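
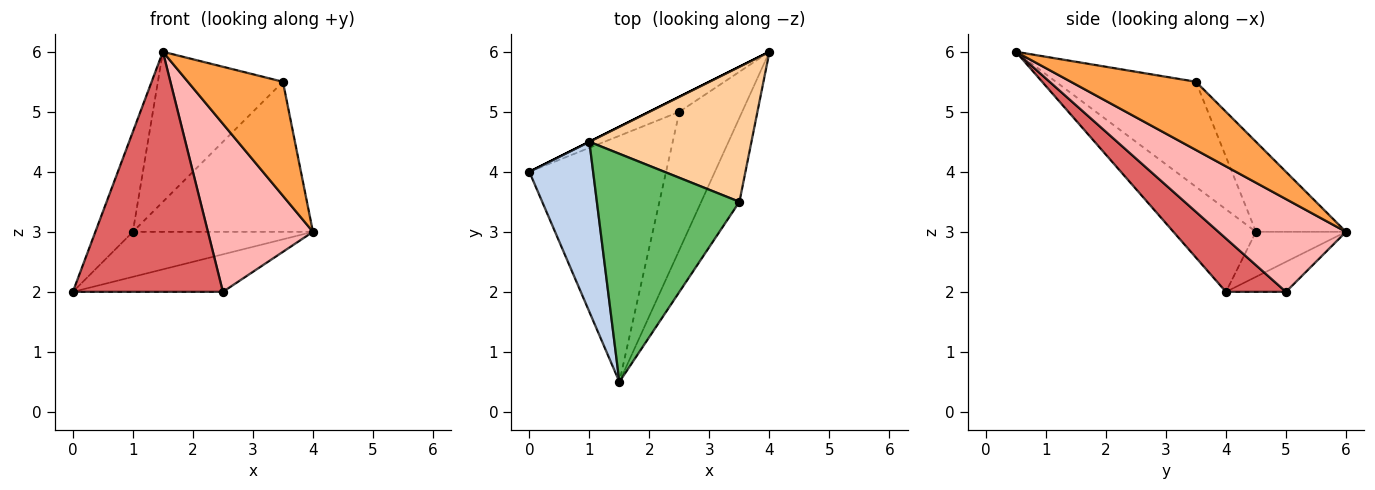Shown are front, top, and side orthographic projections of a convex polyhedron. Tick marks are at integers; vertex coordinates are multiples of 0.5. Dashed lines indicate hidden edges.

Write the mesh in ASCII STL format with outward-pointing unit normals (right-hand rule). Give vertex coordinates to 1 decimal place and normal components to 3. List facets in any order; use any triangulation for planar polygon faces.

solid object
 facet normal -0.447 0.894 0.000
  outer loop
   vertex 1.0 4.5 3.0
   vertex 4.0 6.0 3.0
   vertex 0.0 4.0 2.0
  endloop
 endfacet
 facet normal -0.745 0.338 0.575
  outer loop
   vertex 1.0 4.5 3.0
   vertex 0.0 4.0 2.0
   vertex 1.5 0.5 6.0
  endloop
 endfacet
 facet normal 0.727 -0.553 -0.407
  outer loop
   vertex 3.5 3.5 5.5
   vertex 1.5 0.5 6.0
   vertex 4.0 6.0 3.0
  endloop
 endfacet
 facet normal -0.348 0.697 0.627
  outer loop
   vertex 3.5 3.5 5.5
   vertex 4.0 6.0 3.0
   vertex 1.0 4.5 3.0
  endloop
 endfacet
 facet normal -0.524 0.468 0.711
  outer loop
   vertex 3.5 3.5 5.5
   vertex 1.0 4.5 3.0
   vertex 1.5 0.5 6.0
  endloop
 endfacet
 facet normal -0.348 0.870 -0.348
  outer loop
   vertex 2.5 5.0 2.0
   vertex 0.0 4.0 2.0
   vertex 4.0 6.0 3.0
  endloop
 endfacet
 facet normal 0.269 -0.673 -0.689
  outer loop
   vertex 2.5 5.0 2.0
   vertex 1.5 0.5 6.0
   vertex 0.0 4.0 2.0
  endloop
 endfacet
 facet normal 0.684 -0.564 -0.463
  outer loop
   vertex 2.5 5.0 2.0
   vertex 4.0 6.0 3.0
   vertex 1.5 0.5 6.0
  endloop
 endfacet
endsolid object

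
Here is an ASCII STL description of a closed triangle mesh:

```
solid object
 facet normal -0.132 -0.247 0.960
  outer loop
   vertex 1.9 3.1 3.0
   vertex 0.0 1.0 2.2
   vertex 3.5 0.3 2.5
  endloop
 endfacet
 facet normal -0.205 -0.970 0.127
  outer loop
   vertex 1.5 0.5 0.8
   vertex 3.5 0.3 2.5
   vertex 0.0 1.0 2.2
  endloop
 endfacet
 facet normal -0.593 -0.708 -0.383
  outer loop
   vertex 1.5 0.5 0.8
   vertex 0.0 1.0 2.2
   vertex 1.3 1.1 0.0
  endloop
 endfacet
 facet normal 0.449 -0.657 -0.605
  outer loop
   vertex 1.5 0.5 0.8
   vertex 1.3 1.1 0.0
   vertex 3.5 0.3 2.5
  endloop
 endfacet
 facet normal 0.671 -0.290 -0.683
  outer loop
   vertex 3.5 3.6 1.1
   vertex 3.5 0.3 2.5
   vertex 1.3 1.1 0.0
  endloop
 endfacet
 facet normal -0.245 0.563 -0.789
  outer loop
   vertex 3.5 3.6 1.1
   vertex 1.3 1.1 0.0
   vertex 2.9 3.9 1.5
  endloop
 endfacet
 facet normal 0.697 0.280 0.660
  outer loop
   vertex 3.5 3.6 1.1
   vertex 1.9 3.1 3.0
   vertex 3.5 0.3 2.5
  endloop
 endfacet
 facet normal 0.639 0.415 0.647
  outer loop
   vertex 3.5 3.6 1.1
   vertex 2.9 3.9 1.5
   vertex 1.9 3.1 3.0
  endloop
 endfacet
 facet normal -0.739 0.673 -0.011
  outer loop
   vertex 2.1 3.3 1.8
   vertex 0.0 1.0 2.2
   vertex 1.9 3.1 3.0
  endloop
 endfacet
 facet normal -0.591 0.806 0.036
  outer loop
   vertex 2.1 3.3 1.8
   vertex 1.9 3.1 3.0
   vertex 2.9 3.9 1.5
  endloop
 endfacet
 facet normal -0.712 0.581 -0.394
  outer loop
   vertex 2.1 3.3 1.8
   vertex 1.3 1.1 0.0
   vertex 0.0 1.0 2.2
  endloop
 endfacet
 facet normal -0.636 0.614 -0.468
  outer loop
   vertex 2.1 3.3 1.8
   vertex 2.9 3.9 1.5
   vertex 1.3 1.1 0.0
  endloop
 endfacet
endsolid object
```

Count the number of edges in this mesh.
18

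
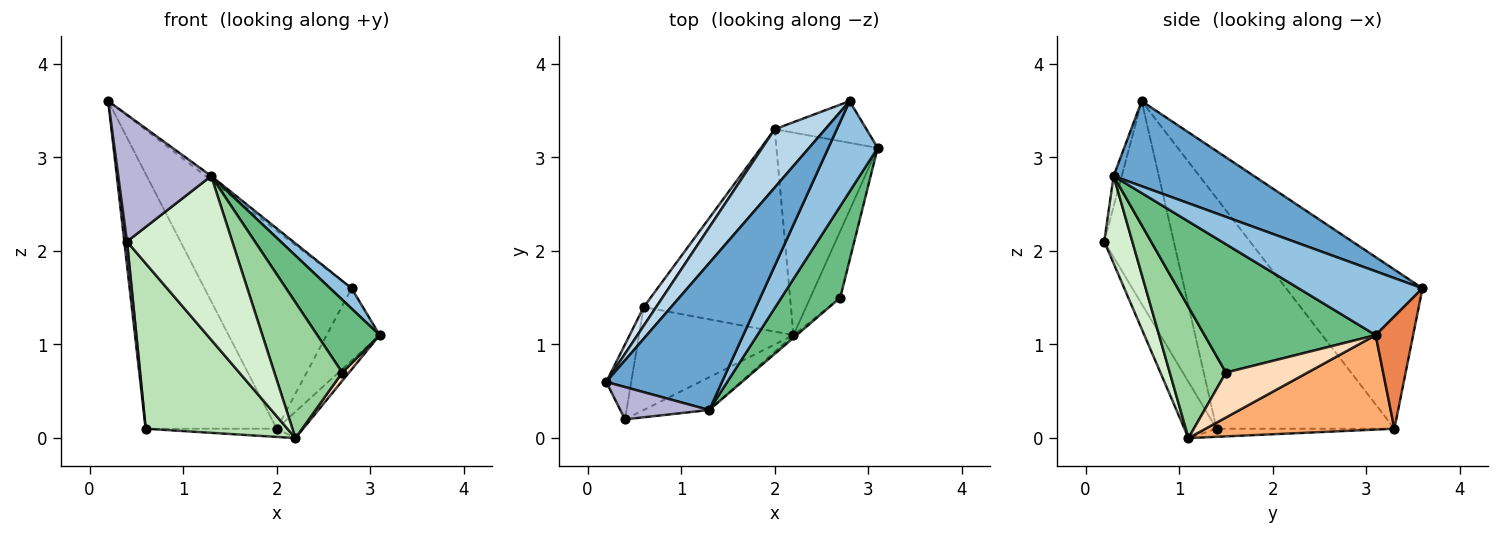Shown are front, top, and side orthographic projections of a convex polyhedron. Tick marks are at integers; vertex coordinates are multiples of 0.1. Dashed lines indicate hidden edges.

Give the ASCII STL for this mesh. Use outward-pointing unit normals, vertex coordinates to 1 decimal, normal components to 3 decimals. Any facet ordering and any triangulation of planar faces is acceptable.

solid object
 facet normal 0.592 0.024 0.805
  outer loop
   vertex 1.3 0.3 2.8
   vertex 2.8 3.6 1.6
   vertex 0.2 0.6 3.6
  endloop
 endfacet
 facet normal 0.784 -0.136 0.606
  outer loop
   vertex 1.3 0.3 2.8
   vertex 3.1 3.1 1.1
   vertex 2.8 3.6 1.6
  endloop
 endfacet
 facet normal -0.665 0.717 0.211
  outer loop
   vertex 2.0 3.3 0.1
   vertex 0.2 0.6 3.6
   vertex 2.8 3.6 1.6
  endloop
 endfacet
 facet normal -0.804 0.593 0.044
  outer loop
   vertex 2.0 3.3 0.1
   vertex 0.6 1.4 0.1
   vertex 0.2 0.6 3.6
  endloop
 endfacet
 facet normal 0.522 0.739 -0.426
  outer loop
   vertex 2.0 3.3 0.1
   vertex 2.8 3.6 1.6
   vertex 3.1 3.1 1.1
  endloop
 endfacet
 facet normal 0.679 0.095 -0.728
  outer loop
   vertex 2.0 3.3 0.1
   vertex 3.1 3.1 1.1
   vertex 2.2 1.1 0.0
  endloop
 endfacet
 facet normal -0.055 0.040 -0.998
  outer loop
   vertex 2.0 3.3 0.1
   vertex 2.2 1.1 0.0
   vertex 0.6 1.4 0.1
  endloop
 endfacet
 facet normal 0.830 -0.069 -0.553
  outer loop
   vertex 2.7 1.5 0.7
   vertex 2.2 1.1 0.0
   vertex 3.1 3.1 1.1
  endloop
 endfacet
 facet normal 0.863 -0.315 0.395
  outer loop
   vertex 2.7 1.5 0.7
   vertex 3.1 3.1 1.1
   vertex 1.3 0.3 2.8
  endloop
 endfacet
 facet normal 0.637 -0.770 -0.015
  outer loop
   vertex 2.7 1.5 0.7
   vertex 1.3 0.3 2.8
   vertex 2.2 1.1 0.0
  endloop
 endfacet
 facet normal -0.189 -0.834 -0.519
  outer loop
   vertex 0.4 0.2 2.1
   vertex 0.6 1.4 0.1
   vertex 2.2 1.1 0.0
  endloop
 endfacet
 facet normal 0.253 -0.949 -0.190
  outer loop
   vertex 0.4 0.2 2.1
   vertex 2.2 1.1 0.0
   vertex 1.3 0.3 2.8
  endloop
 endfacet
 facet normal -0.992 -0.038 -0.122
  outer loop
   vertex 0.4 0.2 2.1
   vertex 0.2 0.6 3.6
   vertex 0.6 1.4 0.1
  endloop
 endfacet
 facet normal -0.084 -0.966 0.246
  outer loop
   vertex 0.4 0.2 2.1
   vertex 1.3 0.3 2.8
   vertex 0.2 0.6 3.6
  endloop
 endfacet
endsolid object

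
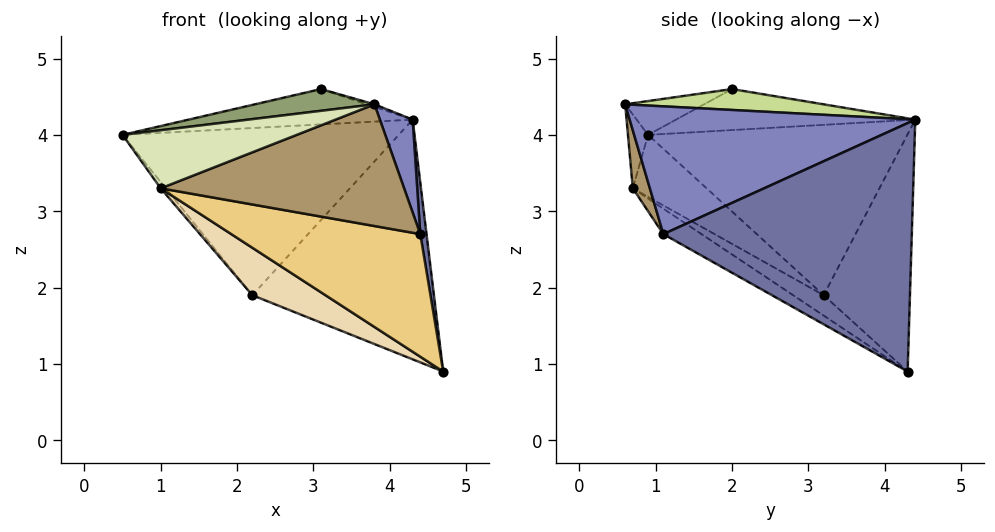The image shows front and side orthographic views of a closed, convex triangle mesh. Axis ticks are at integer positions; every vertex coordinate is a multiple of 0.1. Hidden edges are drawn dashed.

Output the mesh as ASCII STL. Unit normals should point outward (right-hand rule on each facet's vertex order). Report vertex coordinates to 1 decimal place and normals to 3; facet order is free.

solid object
 facet normal 0.992 -0.025 0.121
  outer loop
   vertex 4.4 1.1 2.7
   vertex 4.7 4.3 0.9
   vertex 4.3 4.4 4.2
  endloop
 endfacet
 facet normal 0.947 -0.109 0.302
  outer loop
   vertex 4.4 1.1 2.7
   vertex 4.3 4.4 4.2
   vertex 3.8 0.6 4.4
  endloop
 endfacet
 facet normal -0.665 0.708 0.237
  outer loop
   vertex 2.2 3.2 1.9
   vertex 0.5 0.9 4.0
   vertex 4.3 4.4 4.2
  endloop
 endfacet
 facet normal -0.428 0.900 -0.079
  outer loop
   vertex 2.2 3.2 1.9
   vertex 4.3 4.4 4.2
   vertex 4.7 4.3 0.9
  endloop
 endfacet
 facet normal -0.136 -0.207 0.969
  outer loop
   vertex 3.1 2.0 4.6
   vertex 0.5 0.9 4.0
   vertex 3.8 0.6 4.4
  endloop
 endfacet
 facet normal -0.339 0.317 0.886
  outer loop
   vertex 3.1 2.0 4.6
   vertex 4.3 4.4 4.2
   vertex 0.5 0.9 4.0
  endloop
 endfacet
 facet normal 0.296 0.011 0.955
  outer loop
   vertex 3.1 2.0 4.6
   vertex 3.8 0.6 4.4
   vertex 4.3 4.4 4.2
  endloop
 endfacet
 facet normal -0.113 -0.974 0.198
  outer loop
   vertex 1.0 0.7 3.3
   vertex 3.8 0.6 4.4
   vertex 0.5 0.9 4.0
  endloop
 endfacet
 facet normal 0.068 -0.963 -0.260
  outer loop
   vertex 1.0 0.7 3.3
   vertex 4.4 1.1 2.7
   vertex 3.8 0.6 4.4
  endloop
 endfacet
 facet normal -0.805 0.056 -0.591
  outer loop
   vertex 1.0 0.7 3.3
   vertex 0.5 0.9 4.0
   vertex 2.2 3.2 1.9
  endloop
 endfacet
 facet normal -0.097 -0.481 -0.871
  outer loop
   vertex 1.0 0.7 3.3
   vertex 4.7 4.3 0.9
   vertex 4.4 1.1 2.7
  endloop
 endfacet
 facet normal -0.174 -0.416 -0.892
  outer loop
   vertex 1.0 0.7 3.3
   vertex 2.2 3.2 1.9
   vertex 4.7 4.3 0.9
  endloop
 endfacet
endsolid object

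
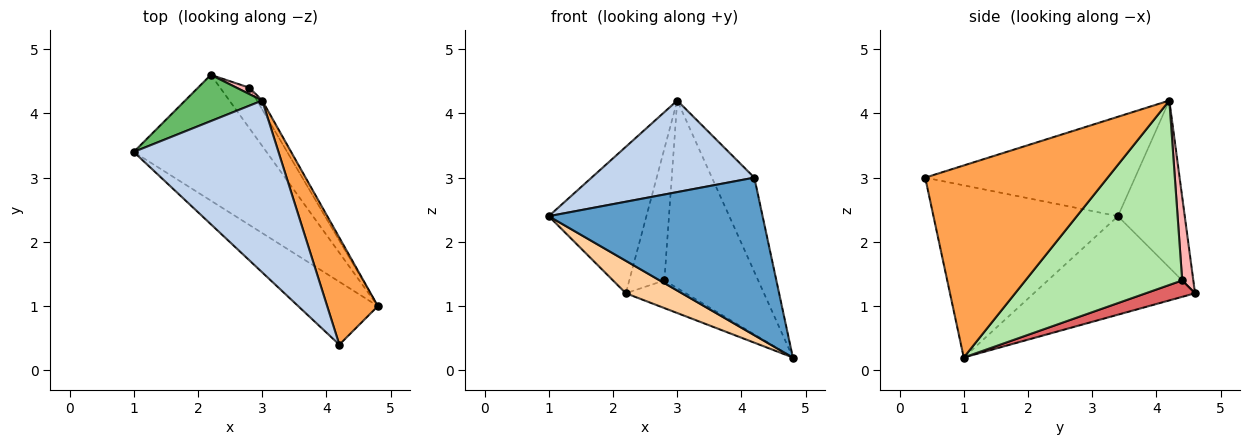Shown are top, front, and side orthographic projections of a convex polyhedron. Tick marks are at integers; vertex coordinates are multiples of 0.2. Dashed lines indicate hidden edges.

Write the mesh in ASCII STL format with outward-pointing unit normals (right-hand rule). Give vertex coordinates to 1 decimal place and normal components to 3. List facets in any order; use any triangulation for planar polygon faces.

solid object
 facet normal -0.625 -0.725 -0.289
  outer loop
   vertex 4.2 0.4 3.0
   vertex 1.0 3.4 2.4
   vertex 4.8 1.0 0.2
  endloop
 endfacet
 facet normal -0.518 -0.402 0.755
  outer loop
   vertex 4.2 0.4 3.0
   vertex 3.0 4.2 4.2
   vertex 1.0 3.4 2.4
  endloop
 endfacet
 facet normal 0.943 0.219 0.249
  outer loop
   vertex 4.2 0.4 3.0
   vertex 4.8 1.0 0.2
   vertex 3.0 4.2 4.2
  endloop
 endfacet
 facet normal -0.583 -0.203 -0.786
  outer loop
   vertex 2.2 4.6 1.2
   vertex 4.8 1.0 0.2
   vertex 1.0 3.4 2.4
  endloop
 endfacet
 facet normal -0.546 0.799 0.252
  outer loop
   vertex 2.2 4.6 1.2
   vertex 1.0 3.4 2.4
   vertex 3.0 4.2 4.2
  endloop
 endfacet
 facet normal 0.858 0.513 -0.025
  outer loop
   vertex 2.8 4.4 1.4
   vertex 3.0 4.2 4.2
   vertex 4.8 1.0 0.2
  endloop
 endfacet
 facet normal 0.420 0.512 -0.749
  outer loop
   vertex 2.8 4.4 1.4
   vertex 4.8 1.0 0.2
   vertex 2.2 4.6 1.2
  endloop
 endfacet
 facet normal 0.302 0.952 0.046
  outer loop
   vertex 2.8 4.4 1.4
   vertex 2.2 4.6 1.2
   vertex 3.0 4.2 4.2
  endloop
 endfacet
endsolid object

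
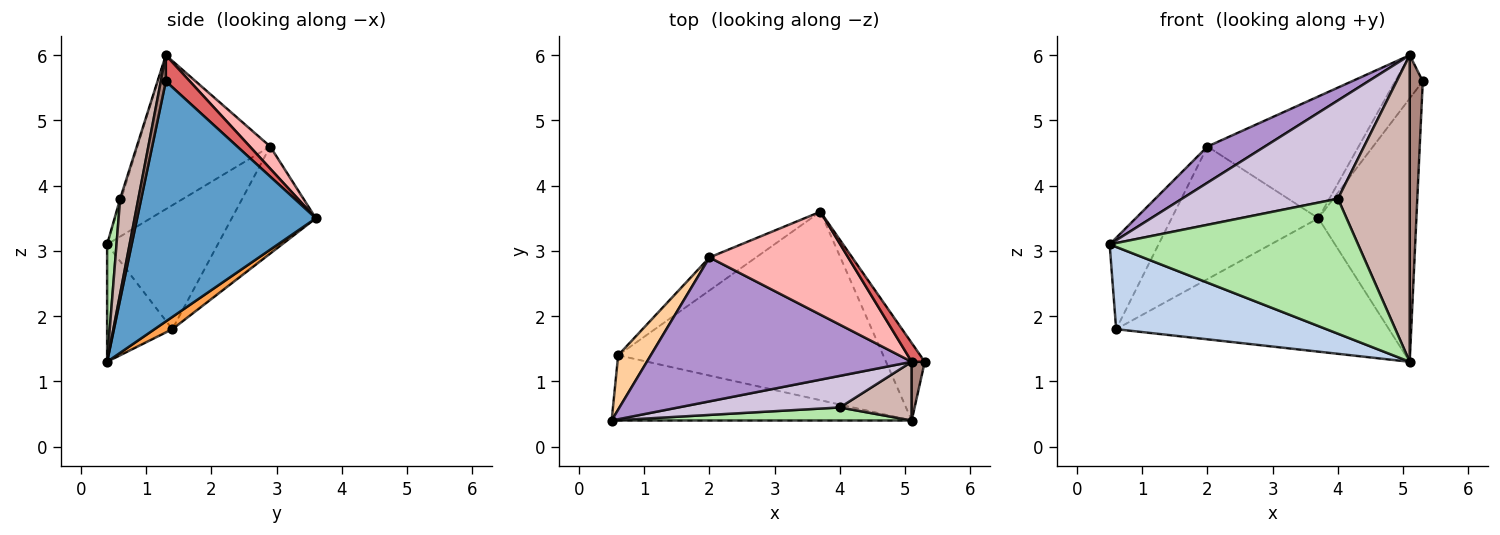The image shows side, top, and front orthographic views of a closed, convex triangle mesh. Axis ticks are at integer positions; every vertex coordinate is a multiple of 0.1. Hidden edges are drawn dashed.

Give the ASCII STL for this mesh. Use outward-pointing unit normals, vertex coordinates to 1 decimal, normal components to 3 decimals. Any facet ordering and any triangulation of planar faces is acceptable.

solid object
 facet normal 0.868 0.476 -0.140
  outer loop
   vertex 5.1 0.4 1.3
   vertex 3.7 3.6 3.5
   vertex 5.3 1.3 5.6
  endloop
 endfacet
 facet normal -0.236 -0.761 -0.604
  outer loop
   vertex 0.6 1.4 1.8
   vertex 5.1 0.4 1.3
   vertex 0.5 0.4 3.1
  endloop
 endfacet
 facet normal 0.038 0.577 -0.816
  outer loop
   vertex 0.6 1.4 1.8
   vertex 3.7 3.6 3.5
   vertex 5.1 0.4 1.3
  endloop
 endfacet
 facet normal -0.889 0.393 0.234
  outer loop
   vertex 2.0 2.9 4.6
   vertex 0.6 1.4 1.8
   vertex 0.5 0.4 3.1
  endloop
 endfacet
 facet normal -0.486 0.848 -0.211
  outer loop
   vertex 2.0 2.9 4.6
   vertex 3.7 3.6 3.5
   vertex 0.6 1.4 1.8
  endloop
 endfacet
 facet normal 0.038 -0.995 0.096
  outer loop
   vertex 4.0 0.6 3.8
   vertex 0.5 0.4 3.1
   vertex 5.1 0.4 1.3
  endloop
 endfacet
 facet normal 0.623 0.718 0.311
  outer loop
   vertex 5.1 1.3 6.0
   vertex 5.3 1.3 5.6
   vertex 3.7 3.6 3.5
  endloop
 endfacet
 facet normal 0.102 0.760 0.642
  outer loop
   vertex 5.1 1.3 6.0
   vertex 3.7 3.6 3.5
   vertex 2.0 2.9 4.6
  endloop
 endfacet
 facet normal -0.491 -0.212 0.845
  outer loop
   vertex 5.1 1.3 6.0
   vertex 2.0 2.9 4.6
   vertex 0.5 0.4 3.1
  endloop
 endfacet
 facet normal -0.007 -0.952 0.306
  outer loop
   vertex 5.1 1.3 6.0
   vertex 0.5 0.4 3.1
   vertex 4.0 0.6 3.8
  endloop
 endfacet
 facet normal 0.352 -0.919 0.176
  outer loop
   vertex 5.1 1.3 6.0
   vertex 5.1 0.4 1.3
   vertex 5.3 1.3 5.6
  endloop
 endfacet
 facet normal 0.241 -0.953 0.183
  outer loop
   vertex 5.1 1.3 6.0
   vertex 4.0 0.6 3.8
   vertex 5.1 0.4 1.3
  endloop
 endfacet
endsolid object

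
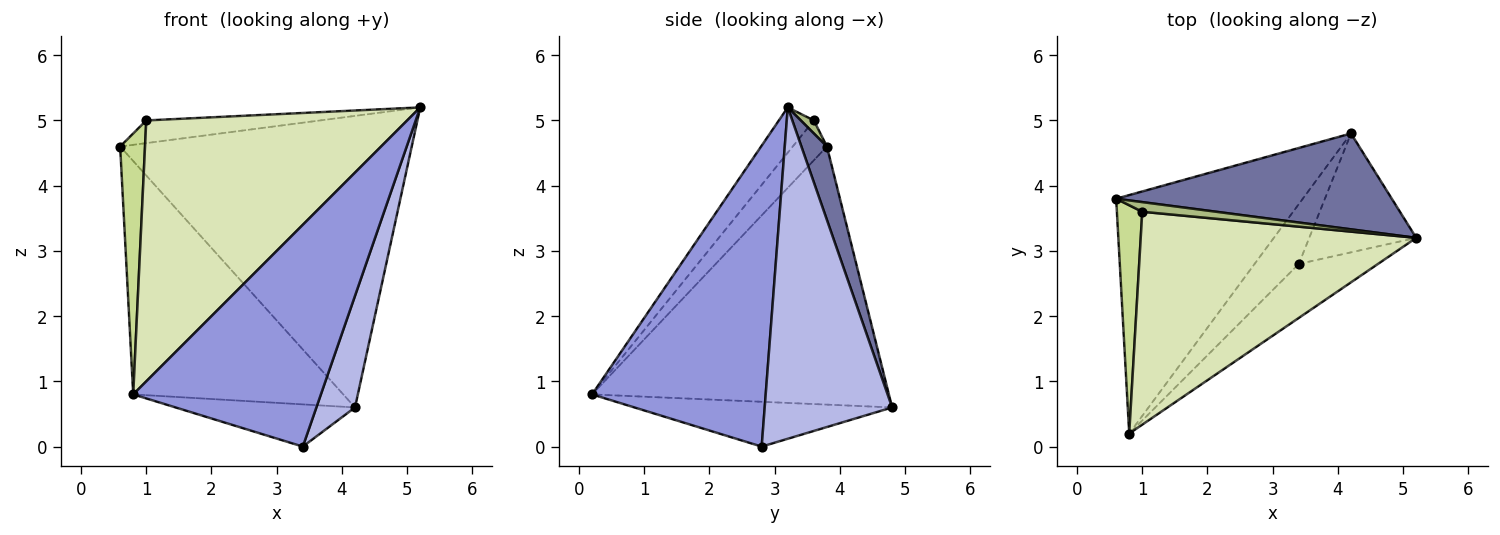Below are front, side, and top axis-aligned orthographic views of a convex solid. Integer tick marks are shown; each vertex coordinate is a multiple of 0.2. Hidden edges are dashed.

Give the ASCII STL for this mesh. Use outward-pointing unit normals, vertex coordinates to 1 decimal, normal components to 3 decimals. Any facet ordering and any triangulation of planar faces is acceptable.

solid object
 facet normal 0.083 0.947 0.311
  outer loop
   vertex 4.2 4.8 0.6
   vertex 0.6 3.8 4.6
   vertex 5.2 3.2 5.2
  endloop
 endfacet
 facet normal -0.703 0.497 -0.508
  outer loop
   vertex 4.2 4.8 0.6
   vertex 0.8 0.2 0.8
   vertex 0.6 3.8 4.6
  endloop
 endfacet
 facet normal 0.669 -0.723 -0.176
  outer loop
   vertex 3.4 2.8 0.0
   vertex 5.2 3.2 5.2
   vertex 0.8 0.2 0.8
  endloop
 endfacet
 facet normal 0.914 -0.277 -0.295
  outer loop
   vertex 3.4 2.8 0.0
   vertex 4.2 4.8 0.6
   vertex 5.2 3.2 5.2
  endloop
 endfacet
 facet normal -0.638 0.444 -0.630
  outer loop
   vertex 3.4 2.8 0.0
   vertex 0.8 0.2 0.8
   vertex 4.2 4.8 0.6
  endloop
 endfacet
 facet normal 0.069 0.918 0.390
  outer loop
   vertex 1.0 3.6 5.0
   vertex 5.2 3.2 5.2
   vertex 0.6 3.8 4.6
  endloop
 endfacet
 facet normal -0.719 -0.523 0.458
  outer loop
   vertex 1.0 3.6 5.0
   vertex 0.6 3.8 4.6
   vertex 0.8 0.2 0.8
  endloop
 endfacet
 facet normal -0.103 -0.771 0.629
  outer loop
   vertex 1.0 3.6 5.0
   vertex 0.8 0.2 0.8
   vertex 5.2 3.2 5.2
  endloop
 endfacet
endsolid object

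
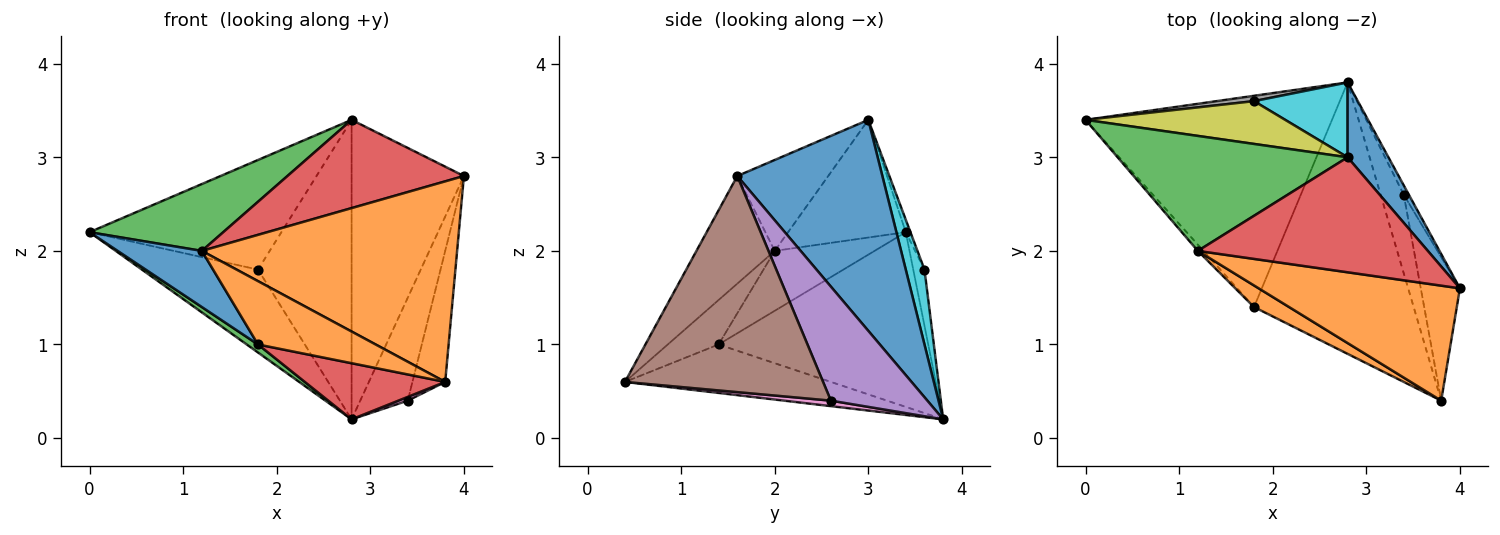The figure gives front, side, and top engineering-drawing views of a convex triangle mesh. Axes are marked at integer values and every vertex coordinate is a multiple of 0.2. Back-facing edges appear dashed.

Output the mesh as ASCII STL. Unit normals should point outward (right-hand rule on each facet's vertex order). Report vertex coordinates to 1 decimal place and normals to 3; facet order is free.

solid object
 facet normal 0.782 0.605 0.151
  outer loop
   vertex 2.8 3.0 3.4
   vertex 4.0 1.6 2.8
   vertex 2.8 3.8 0.2
  endloop
 endfacet
 facet normal -0.257 -0.838 0.481
  outer loop
   vertex 1.2 2.0 2.0
   vertex 3.8 0.4 0.6
   vertex 4.0 1.6 2.8
  endloop
 endfacet
 facet normal -0.405 -0.460 0.791
  outer loop
   vertex 1.2 2.0 2.0
   vertex 2.8 3.0 3.4
   vertex 0.0 3.4 2.2
  endloop
 endfacet
 facet normal -0.299 -0.581 0.757
  outer loop
   vertex 1.2 2.0 2.0
   vertex 4.0 1.6 2.8
   vertex 2.8 3.0 3.4
  endloop
 endfacet
 facet normal 0.896 0.441 -0.040
  outer loop
   vertex 3.4 2.6 0.4
   vertex 2.8 3.8 0.2
   vertex 4.0 1.6 2.8
  endloop
 endfacet
 facet normal 0.971 0.161 -0.176
  outer loop
   vertex 3.4 2.6 0.4
   vertex 4.0 1.6 2.8
   vertex 3.8 0.4 0.6
  endloop
 endfacet
 facet normal 0.231 -0.046 -0.972
  outer loop
   vertex 3.4 2.6 0.4
   vertex 3.8 0.4 0.6
   vertex 2.8 3.8 0.2
  endloop
 endfacet
 facet normal -0.096 0.993 0.064
  outer loop
   vertex 1.8 3.6 1.8
   vertex 2.8 3.8 0.2
   vertex 0.0 3.4 2.2
  endloop
 endfacet
 facet normal -0.023 0.931 0.363
  outer loop
   vertex 1.8 3.6 1.8
   vertex 0.0 3.4 2.2
   vertex 2.8 3.0 3.4
  endloop
 endfacet
 facet normal 0.190 0.952 0.238
  outer loop
   vertex 1.8 3.6 1.8
   vertex 2.8 3.0 3.4
   vertex 2.8 3.8 0.2
  endloop
 endfacet
 facet normal -0.762 -0.643 -0.071
  outer loop
   vertex 1.8 1.4 1.0
   vertex 1.2 2.0 2.0
   vertex 0.0 3.4 2.2
  endloop
 endfacet
 facet normal -0.378 -0.876 0.299
  outer loop
   vertex 1.8 1.4 1.0
   vertex 3.8 0.4 0.6
   vertex 1.2 2.0 2.0
  endloop
 endfacet
 facet normal -0.578 -0.031 -0.815
  outer loop
   vertex 1.8 1.4 1.0
   vertex 0.0 3.4 2.2
   vertex 2.8 3.8 0.2
  endloop
 endfacet
 facet normal -0.285 -0.194 -0.939
  outer loop
   vertex 1.8 1.4 1.0
   vertex 2.8 3.8 0.2
   vertex 3.8 0.4 0.6
  endloop
 endfacet
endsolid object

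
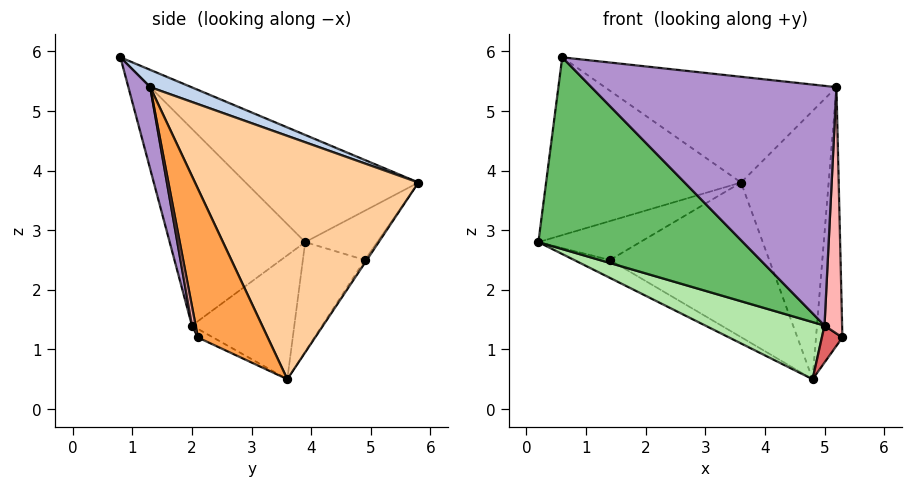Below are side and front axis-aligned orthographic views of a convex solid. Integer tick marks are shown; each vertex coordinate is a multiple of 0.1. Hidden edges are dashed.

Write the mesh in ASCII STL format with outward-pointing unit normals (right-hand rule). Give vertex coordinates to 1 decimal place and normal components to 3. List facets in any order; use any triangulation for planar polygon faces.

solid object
 facet normal -0.510 0.575 0.640
  outer loop
   vertex 0.6 0.8 5.9
   vertex 3.6 5.8 3.8
   vertex 0.2 3.9 2.8
  endloop
 endfacet
 facet normal 0.063 0.354 0.933
  outer loop
   vertex 5.2 1.3 5.4
   vertex 3.6 5.8 3.8
   vertex 0.6 0.8 5.9
  endloop
 endfacet
 facet normal 0.932 0.352 0.089
  outer loop
   vertex 4.8 3.6 0.5
   vertex 5.2 1.3 5.4
   vertex 5.3 2.1 1.2
  endloop
 endfacet
 facet normal 0.927 0.363 0.095
  outer loop
   vertex 4.8 3.6 0.5
   vertex 3.6 5.8 3.8
   vertex 5.2 1.3 5.4
  endloop
 endfacet
 facet normal -0.439 -0.663 -0.606
  outer loop
   vertex 5.0 2.0 1.4
   vertex 0.6 0.8 5.9
   vertex 0.2 3.9 2.8
  endloop
 endfacet
 facet normal -0.416 -0.485 -0.769
  outer loop
   vertex 5.0 2.0 1.4
   vertex 0.2 3.9 2.8
   vertex 4.8 3.6 0.5
  endloop
 endfacet
 facet normal -0.364 -0.491 -0.792
  outer loop
   vertex 5.0 2.0 1.4
   vertex 4.8 3.6 0.5
   vertex 5.3 2.1 1.2
  endloop
 endfacet
 facet normal 0.202 -0.963 -0.179
  outer loop
   vertex 5.0 2.0 1.4
   vertex 5.3 2.1 1.2
   vertex 5.2 1.3 5.4
  endloop
 endfacet
 facet normal 0.087 -0.981 -0.176
  outer loop
   vertex 5.0 2.0 1.4
   vertex 5.2 1.3 5.4
   vertex 0.6 0.8 5.9
  endloop
 endfacet
 facet normal -0.534 0.755 0.381
  outer loop
   vertex 1.4 4.9 2.5
   vertex 0.2 3.9 2.8
   vertex 3.6 5.8 3.8
  endloop
 endfacet
 facet normal -0.421 0.243 -0.874
  outer loop
   vertex 1.4 4.9 2.5
   vertex 4.8 3.6 0.5
   vertex 0.2 3.9 2.8
  endloop
 endfacet
 facet normal -0.010 0.830 -0.557
  outer loop
   vertex 1.4 4.9 2.5
   vertex 3.6 5.8 3.8
   vertex 4.8 3.6 0.5
  endloop
 endfacet
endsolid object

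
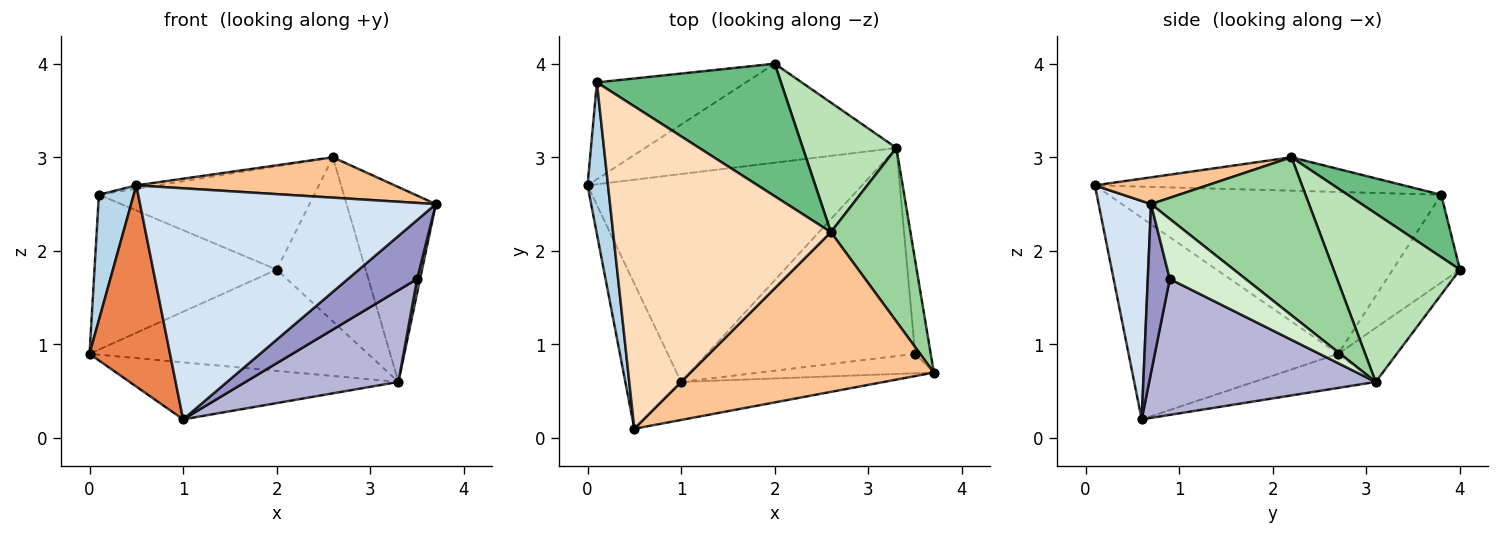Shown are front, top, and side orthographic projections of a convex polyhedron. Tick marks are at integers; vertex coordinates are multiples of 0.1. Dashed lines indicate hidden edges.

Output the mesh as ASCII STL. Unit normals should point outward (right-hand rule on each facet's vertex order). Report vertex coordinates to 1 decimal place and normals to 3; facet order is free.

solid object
 facet normal -0.149 0.707 -0.691
  outer loop
   vertex 3.3 3.1 0.6
   vertex 0.0 2.7 0.9
   vertex 2.0 4.0 1.8
  endloop
 endfacet
 facet normal -0.298 0.809 -0.506
  outer loop
   vertex 0.1 3.8 2.6
   vertex 2.0 4.0 1.8
   vertex 0.0 2.7 0.9
  endloop
 endfacet
 facet normal -0.987 -0.103 0.125
  outer loop
   vertex 0.1 3.8 2.6
   vertex 0.0 2.7 0.9
   vertex 0.5 0.1 2.7
  endloop
 endfacet
 facet normal 0.172 -0.972 -0.160
  outer loop
   vertex 1.0 0.6 0.2
   vertex 3.7 0.7 2.5
   vertex 0.5 0.1 2.7
  endloop
 endfacet
 facet normal -0.904 -0.347 -0.250
  outer loop
   vertex 1.0 0.6 0.2
   vertex 0.5 0.1 2.7
   vertex 0.0 2.7 0.9
  endloop
 endfacet
 facet normal -0.119 0.263 -0.958
  outer loop
   vertex 1.0 0.6 0.2
   vertex 0.0 2.7 0.9
   vertex 3.3 3.1 0.6
  endloop
 endfacet
 facet normal 0.106 -0.244 0.964
  outer loop
   vertex 2.6 2.2 3.0
   vertex 0.5 0.1 2.7
   vertex 3.7 0.7 2.5
  endloop
 endfacet
 facet normal -0.152 0.010 0.988
  outer loop
   vertex 2.6 2.2 3.0
   vertex 0.1 3.8 2.6
   vertex 0.5 0.1 2.7
  endloop
 endfacet
 facet normal 0.258 0.594 0.762
  outer loop
   vertex 2.6 2.2 3.0
   vertex 2.0 4.0 1.8
   vertex 0.1 3.8 2.6
  endloop
 endfacet
 facet normal 0.797 0.451 0.402
  outer loop
   vertex 2.6 2.2 3.0
   vertex 3.7 0.7 2.5
   vertex 3.3 3.1 0.6
  endloop
 endfacet
 facet normal 0.745 0.524 0.414
  outer loop
   vertex 2.6 2.2 3.0
   vertex 3.3 3.1 0.6
   vertex 2.0 4.0 1.8
  endloop
 endfacet
 facet normal 0.967 -0.038 -0.251
  outer loop
   vertex 3.5 0.9 1.7
   vertex 3.3 3.1 0.6
   vertex 3.7 0.7 2.5
  endloop
 endfacet
 facet normal 0.289 -0.909 -0.300
  outer loop
   vertex 3.5 0.9 1.7
   vertex 3.7 0.7 2.5
   vertex 1.0 0.6 0.2
  endloop
 endfacet
 facet normal 0.513 -0.346 -0.786
  outer loop
   vertex 3.5 0.9 1.7
   vertex 1.0 0.6 0.2
   vertex 3.3 3.1 0.6
  endloop
 endfacet
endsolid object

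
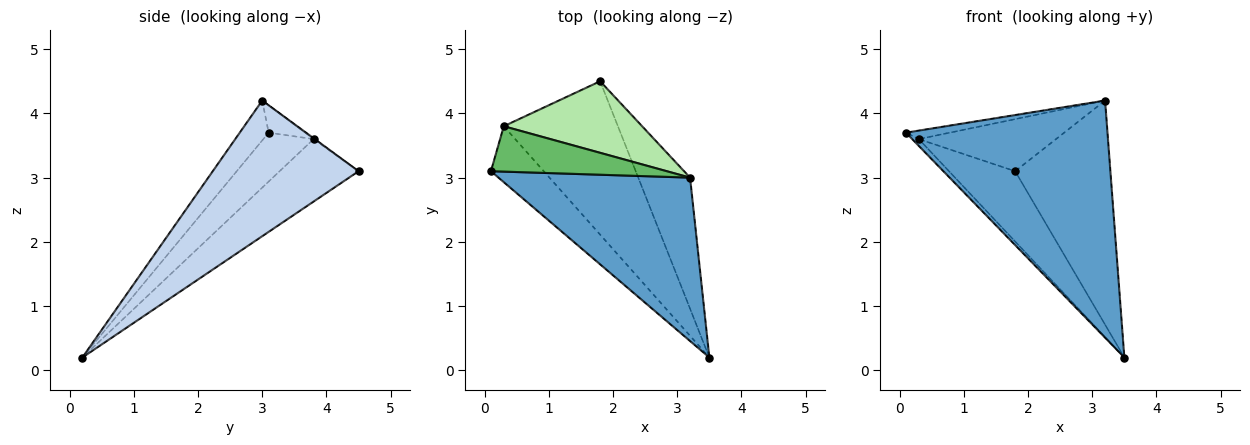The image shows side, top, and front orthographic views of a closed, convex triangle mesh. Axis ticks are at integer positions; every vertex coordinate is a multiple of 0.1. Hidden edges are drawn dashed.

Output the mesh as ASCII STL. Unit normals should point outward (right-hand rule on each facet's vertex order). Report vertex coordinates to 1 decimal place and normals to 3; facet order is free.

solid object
 facet normal -0.117 -0.818 0.564
  outer loop
   vertex 3.2 3.0 4.2
   vertex 0.1 3.1 3.7
   vertex 3.5 0.2 0.2
  endloop
 endfacet
 facet normal 0.797 0.521 -0.305
  outer loop
   vertex 3.2 3.0 4.2
   vertex 3.5 0.2 0.2
   vertex 1.8 4.5 3.1
  endloop
 endfacet
 facet normal -0.677 0.089 -0.731
  outer loop
   vertex 0.3 3.8 3.6
   vertex 3.5 0.2 0.2
   vertex 0.1 3.1 3.7
  endloop
 endfacet
 facet normal -0.445 0.373 -0.814
  outer loop
   vertex 0.3 3.8 3.6
   vertex 1.8 4.5 3.1
   vertex 3.5 0.2 0.2
  endloop
 endfacet
 facet normal -0.151 0.182 0.972
  outer loop
   vertex 0.3 3.8 3.6
   vertex 0.1 3.1 3.7
   vertex 3.2 3.0 4.2
  endloop
 endfacet
 facet normal -0.005 0.588 0.809
  outer loop
   vertex 0.3 3.8 3.6
   vertex 3.2 3.0 4.2
   vertex 1.8 4.5 3.1
  endloop
 endfacet
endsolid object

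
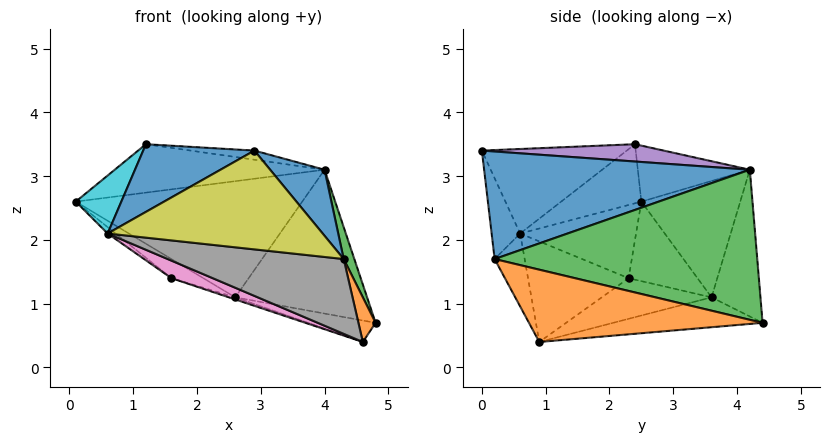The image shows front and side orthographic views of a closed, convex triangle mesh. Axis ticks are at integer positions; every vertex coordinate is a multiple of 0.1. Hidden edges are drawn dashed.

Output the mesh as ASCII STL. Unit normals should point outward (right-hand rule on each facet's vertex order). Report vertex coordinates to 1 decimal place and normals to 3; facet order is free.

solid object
 facet normal 0.771 -0.158 0.617
  outer loop
   vertex 4.3 0.2 1.7
   vertex 4.0 4.2 3.1
   vertex 2.9 0.0 3.4
  endloop
 endfacet
 facet normal 0.980 -0.072 0.187
  outer loop
   vertex 4.3 0.2 1.7
   vertex 4.6 0.9 0.4
   vertex 4.8 4.4 0.7
  endloop
 endfacet
 facet normal 0.949 -0.038 0.313
  outer loop
   vertex 4.3 0.2 1.7
   vertex 4.8 4.4 0.7
   vertex 4.0 4.2 3.1
  endloop
 endfacet
 facet normal -0.391 0.732 0.559
  outer loop
   vertex 1.2 2.4 3.5
   vertex 4.0 4.2 3.1
   vertex 0.1 2.5 2.6
  endloop
 endfacet
 facet normal 0.116 0.041 0.992
  outer loop
   vertex 1.2 2.4 3.5
   vertex 2.9 0.0 3.4
   vertex 4.0 4.2 3.1
  endloop
 endfacet
 facet normal -0.621 0.043 -0.783
  outer loop
   vertex 0.6 0.6 2.1
   vertex 0.1 2.5 2.6
   vertex 1.6 2.3 1.4
  endloop
 endfacet
 facet normal -0.377 -0.155 -0.913
  outer loop
   vertex 0.6 0.6 2.1
   vertex 1.6 2.3 1.4
   vertex 4.6 0.9 0.4
  endloop
 endfacet
 facet normal -0.146 -0.857 -0.495
  outer loop
   vertex 0.6 0.6 2.1
   vertex 4.6 0.9 0.4
   vertex 4.3 0.2 1.7
  endloop
 endfacet
 facet normal -0.128 -0.967 -0.219
  outer loop
   vertex 0.6 0.6 2.1
   vertex 4.3 0.2 1.7
   vertex 2.9 0.0 3.4
  endloop
 endfacet
 facet normal -0.612 -0.348 0.710
  outer loop
   vertex 0.6 0.6 2.1
   vertex 1.2 2.4 3.5
   vertex 0.1 2.5 2.6
  endloop
 endfacet
 facet normal -0.528 -0.405 0.747
  outer loop
   vertex 0.6 0.6 2.1
   vertex 2.9 0.0 3.4
   vertex 1.2 2.4 3.5
  endloop
 endfacet
 facet normal -0.212 0.095 -0.973
  outer loop
   vertex 2.6 3.6 1.1
   vertex 4.8 4.4 0.7
   vertex 4.6 0.9 0.4
  endloop
 endfacet
 facet normal -0.309 0.018 -0.951
  outer loop
   vertex 2.6 3.6 1.1
   vertex 4.6 0.9 0.4
   vertex 1.6 2.3 1.4
  endloop
 endfacet
 facet normal -0.580 0.268 -0.769
  outer loop
   vertex 2.6 3.6 1.1
   vertex 1.6 2.3 1.4
   vertex 0.1 2.5 2.6
  endloop
 endfacet
 facet normal -0.400 0.916 0.005
  outer loop
   vertex 2.6 3.6 1.1
   vertex 0.1 2.5 2.6
   vertex 4.0 4.2 3.1
  endloop
 endfacet
 facet normal -0.348 0.937 -0.038
  outer loop
   vertex 2.6 3.6 1.1
   vertex 4.0 4.2 3.1
   vertex 4.8 4.4 0.7
  endloop
 endfacet
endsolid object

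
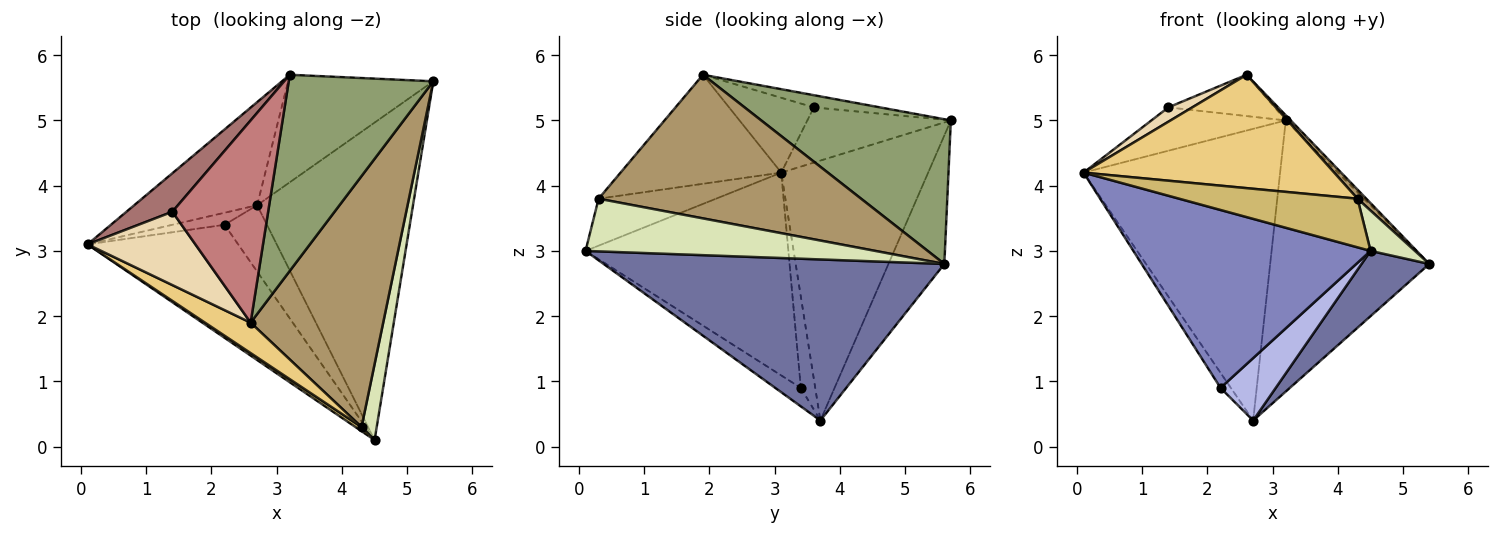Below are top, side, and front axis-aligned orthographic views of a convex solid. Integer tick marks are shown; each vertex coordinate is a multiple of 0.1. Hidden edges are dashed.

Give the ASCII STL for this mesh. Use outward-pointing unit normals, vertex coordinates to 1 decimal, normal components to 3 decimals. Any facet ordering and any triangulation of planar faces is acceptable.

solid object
 facet normal 0.711 -0.141 -0.688
  outer loop
   vertex 2.7 3.7 0.4
   vertex 5.4 5.6 2.8
   vertex 4.5 0.1 3.0
  endloop
 endfacet
 facet normal -0.585 -0.685 -0.435
  outer loop
   vertex 2.2 3.4 0.9
   vertex 4.5 0.1 3.0
   vertex 0.1 3.1 4.2
  endloop
 endfacet
 facet normal -0.738 0.527 -0.422
  outer loop
   vertex 2.2 3.4 0.9
   vertex 0.1 3.1 4.2
   vertex 2.7 3.7 0.4
  endloop
 endfacet
 facet normal -0.303 -0.653 -0.694
  outer loop
   vertex 2.2 3.4 0.9
   vertex 2.7 3.7 0.4
   vertex 4.5 0.1 3.0
  endloop
 endfacet
 facet normal 0.707 0.018 0.707
  outer loop
   vertex 3.2 5.7 5.0
   vertex 2.6 1.9 5.7
   vertex 5.4 5.6 2.8
  endloop
 endfacet
 facet normal -0.576 0.771 -0.272
  outer loop
   vertex 3.2 5.7 5.0
   vertex 2.7 3.7 0.4
   vertex 0.1 3.1 4.2
  endloop
 endfacet
 facet normal -0.310 0.884 -0.350
  outer loop
   vertex 3.2 5.7 5.0
   vertex 5.4 5.6 2.8
   vertex 2.7 3.7 0.4
  endloop
 endfacet
 facet normal 0.951 -0.146 0.274
  outer loop
   vertex 4.3 0.3 3.8
   vertex 4.5 0.1 3.0
   vertex 5.4 5.6 2.8
  endloop
 endfacet
 facet normal 0.735 -0.025 0.678
  outer loop
   vertex 4.3 0.3 3.8
   vertex 5.4 5.6 2.8
   vertex 2.6 1.9 5.7
  endloop
 endfacet
 facet normal -0.549 -0.833 0.071
  outer loop
   vertex 4.3 0.3 3.8
   vertex 0.1 3.1 4.2
   vertex 4.5 0.1 3.0
  endloop
 endfacet
 facet normal -0.526 -0.821 0.220
  outer loop
   vertex 4.3 0.3 3.8
   vertex 2.6 1.9 5.7
   vertex 0.1 3.1 4.2
  endloop
 endfacet
 facet normal -0.563 -0.159 0.811
  outer loop
   vertex 1.4 3.6 5.2
   vertex 0.1 3.1 4.2
   vertex 2.6 1.9 5.7
  endloop
 endfacet
 facet normal -0.624 0.584 0.519
  outer loop
   vertex 1.4 3.6 5.2
   vertex 3.2 5.7 5.0
   vertex 0.1 3.1 4.2
  endloop
 endfacet
 facet normal -0.124 0.199 0.972
  outer loop
   vertex 1.4 3.6 5.2
   vertex 2.6 1.9 5.7
   vertex 3.2 5.7 5.0
  endloop
 endfacet
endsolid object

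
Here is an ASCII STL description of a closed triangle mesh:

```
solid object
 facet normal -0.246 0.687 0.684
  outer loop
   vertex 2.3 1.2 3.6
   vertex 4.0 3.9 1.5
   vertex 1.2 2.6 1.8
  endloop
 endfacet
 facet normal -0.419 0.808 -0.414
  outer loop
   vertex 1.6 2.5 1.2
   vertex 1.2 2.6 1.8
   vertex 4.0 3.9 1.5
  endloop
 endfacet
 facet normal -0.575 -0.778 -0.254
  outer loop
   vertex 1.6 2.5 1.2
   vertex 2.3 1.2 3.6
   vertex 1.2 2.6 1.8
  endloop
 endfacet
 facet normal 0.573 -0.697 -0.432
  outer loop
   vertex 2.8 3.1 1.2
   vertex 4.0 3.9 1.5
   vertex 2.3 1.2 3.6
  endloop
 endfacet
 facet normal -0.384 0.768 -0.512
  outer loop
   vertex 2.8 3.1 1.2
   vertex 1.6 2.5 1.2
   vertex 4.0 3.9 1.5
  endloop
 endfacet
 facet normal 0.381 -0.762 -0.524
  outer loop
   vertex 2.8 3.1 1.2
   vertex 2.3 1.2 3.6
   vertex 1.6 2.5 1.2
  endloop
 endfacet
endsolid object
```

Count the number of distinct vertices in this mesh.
5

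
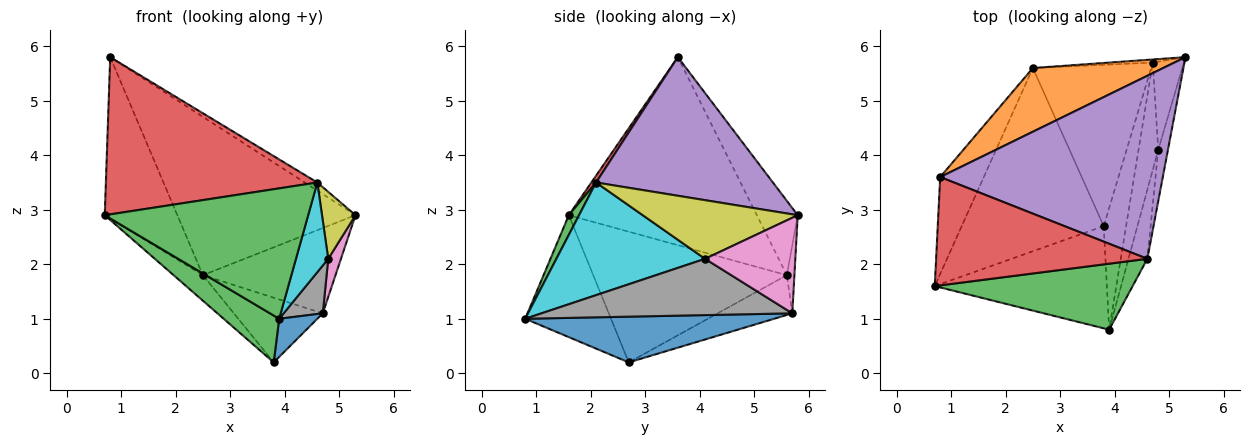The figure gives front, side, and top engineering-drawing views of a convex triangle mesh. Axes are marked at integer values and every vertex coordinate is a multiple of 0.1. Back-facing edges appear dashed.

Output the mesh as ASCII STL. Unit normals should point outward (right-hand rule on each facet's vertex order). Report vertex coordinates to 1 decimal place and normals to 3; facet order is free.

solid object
 facet normal -0.912 0.352 -0.211
  outer loop
   vertex 2.5 5.6 1.8
   vertex 0.7 1.6 2.9
   vertex 0.8 3.6 5.8
  endloop
 endfacet
 facet normal -0.208 0.907 0.365
  outer loop
   vertex 2.5 5.6 1.8
   vertex 0.8 3.6 5.8
   vertex 5.3 5.8 2.9
  endloop
 endfacet
 facet normal 0.045 -0.891 0.451
  outer loop
   vertex 4.6 2.1 3.5
   vertex 0.7 1.6 2.9
   vertex 3.9 0.8 1.0
  endloop
 endfacet
 facet normal 0.018 -0.823 0.567
  outer loop
   vertex 4.6 2.1 3.5
   vertex 0.8 3.6 5.8
   vertex 0.7 1.6 2.9
  endloop
 endfacet
 facet normal 0.528 0.038 0.848
  outer loop
   vertex 4.6 2.1 3.5
   vertex 5.3 5.8 2.9
   vertex 0.8 3.6 5.8
  endloop
 endfacet
 facet normal -0.057 0.998 -0.036
  outer loop
   vertex 4.7 5.7 1.1
   vertex 2.5 5.6 1.8
   vertex 5.3 5.8 2.9
  endloop
 endfacet
 facet normal 0.942 -0.133 -0.307
  outer loop
   vertex 4.8 4.1 2.1
   vertex 4.7 5.7 1.1
   vertex 5.3 5.8 2.9
  endloop
 endfacet
 facet normal 0.934 -0.146 -0.327
  outer loop
   vertex 4.8 4.1 2.1
   vertex 3.9 0.8 1.0
   vertex 4.7 5.7 1.1
  endloop
 endfacet
 facet normal 0.965 -0.208 -0.160
  outer loop
   vertex 4.8 4.1 2.1
   vertex 5.3 5.8 2.9
   vertex 4.6 2.1 3.5
  endloop
 endfacet
 facet normal 0.964 -0.209 -0.161
  outer loop
   vertex 4.8 4.1 2.1
   vertex 4.6 2.1 3.5
   vertex 3.9 0.8 1.0
  endloop
 endfacet
 facet normal 0.890 -0.136 -0.435
  outer loop
   vertex 3.8 2.7 0.2
   vertex 4.7 5.7 1.1
   vertex 3.9 0.8 1.0
  endloop
 endfacet
 facet normal -0.298 0.355 -0.886
  outer loop
   vertex 3.8 2.7 0.2
   vertex 2.5 5.6 1.8
   vertex 4.7 5.7 1.1
  endloop
 endfacet
 facet normal -0.541 -0.350 -0.764
  outer loop
   vertex 3.8 2.7 0.2
   vertex 3.9 0.8 1.0
   vertex 0.7 1.6 2.9
  endloop
 endfacet
 facet normal -0.674 0.102 -0.732
  outer loop
   vertex 3.8 2.7 0.2
   vertex 0.7 1.6 2.9
   vertex 2.5 5.6 1.8
  endloop
 endfacet
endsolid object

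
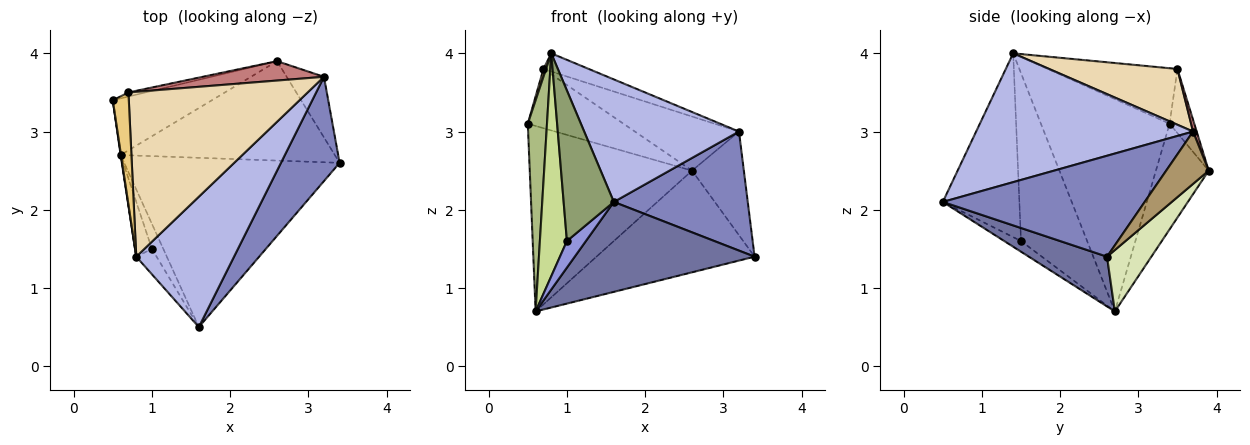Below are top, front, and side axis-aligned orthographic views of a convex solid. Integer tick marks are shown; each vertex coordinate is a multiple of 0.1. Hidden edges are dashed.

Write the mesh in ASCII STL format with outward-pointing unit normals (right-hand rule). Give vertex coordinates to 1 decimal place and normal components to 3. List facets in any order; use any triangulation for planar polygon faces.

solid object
 facet normal 0.200 -0.460 -0.865
  outer loop
   vertex 0.6 2.7 0.7
   vertex 3.4 2.6 1.4
   vertex 1.6 0.5 2.1
  endloop
 endfacet
 facet normal 0.750 -0.498 0.436
  outer loop
   vertex 3.2 3.7 3.0
   vertex 1.6 0.5 2.1
   vertex 3.4 2.6 1.4
  endloop
 endfacet
 facet normal -0.541 -0.613 -0.577
  outer loop
   vertex 1.0 1.5 1.6
   vertex 0.6 2.7 0.7
   vertex 1.6 0.5 2.1
  endloop
 endfacet
 facet normal 0.693 -0.494 0.526
  outer loop
   vertex 0.8 1.4 4.0
   vertex 1.6 0.5 2.1
   vertex 3.2 3.7 3.0
  endloop
 endfacet
 facet normal -0.833 -0.546 -0.092
  outer loop
   vertex 0.8 1.4 4.0
   vertex 1.0 1.5 1.6
   vertex 1.6 0.5 2.1
  endloop
 endfacet
 facet normal -0.989 -0.148 0.002
  outer loop
   vertex 0.8 1.4 4.0
   vertex 0.5 3.4 3.1
   vertex 0.6 2.7 0.7
  endloop
 endfacet
 facet normal -0.922 -0.377 -0.093
  outer loop
   vertex 0.8 1.4 4.0
   vertex 0.6 2.7 0.7
   vertex 1.0 1.5 1.6
  endloop
 endfacet
 facet normal 0.196 0.701 -0.686
  outer loop
   vertex 2.6 3.9 2.5
   vertex 3.4 2.6 1.4
   vertex 0.6 2.7 0.7
  endloop
 endfacet
 facet normal 0.578 0.704 -0.412
  outer loop
   vertex 2.6 3.9 2.5
   vertex 3.2 3.7 3.0
   vertex 3.4 2.6 1.4
  endloop
 endfacet
 facet normal -0.297 0.913 -0.279
  outer loop
   vertex 2.6 3.9 2.5
   vertex 0.6 2.7 0.7
   vertex 0.5 3.4 3.1
  endloop
 endfacet
 facet normal -0.961 -0.019 0.277
  outer loop
   vertex 0.7 3.5 3.8
   vertex 0.5 3.4 3.1
   vertex 0.8 1.4 4.0
  endloop
 endfacet
 facet normal 0.296 0.105 0.950
  outer loop
   vertex 0.7 3.5 3.8
   vertex 0.8 1.4 4.0
   vertex 3.2 3.7 3.0
  endloop
 endfacet
 facet normal -0.249 0.966 -0.067
  outer loop
   vertex 0.7 3.5 3.8
   vertex 2.6 3.9 2.5
   vertex 0.5 3.4 3.1
  endloop
 endfacet
 facet normal 0.033 0.941 0.337
  outer loop
   vertex 0.7 3.5 3.8
   vertex 3.2 3.7 3.0
   vertex 2.6 3.9 2.5
  endloop
 endfacet
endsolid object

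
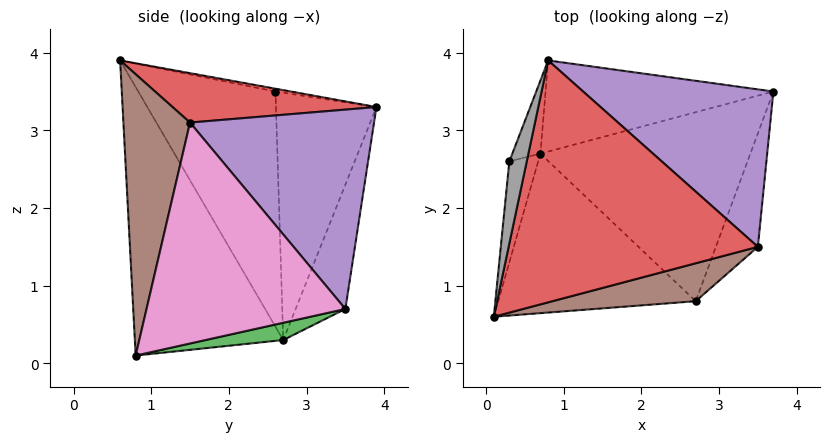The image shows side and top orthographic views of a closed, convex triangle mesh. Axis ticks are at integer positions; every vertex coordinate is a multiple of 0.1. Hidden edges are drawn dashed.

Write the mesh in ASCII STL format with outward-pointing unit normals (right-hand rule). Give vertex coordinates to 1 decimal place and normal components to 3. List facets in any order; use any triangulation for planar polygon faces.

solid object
 facet normal -0.633 -0.618 -0.466
  outer loop
   vertex 0.7 2.7 0.3
   vertex 2.7 0.8 0.1
   vertex 0.1 0.6 3.9
  endloop
 endfacet
 facet normal -0.196 0.913 -0.359
  outer loop
   vertex 0.7 2.7 0.3
   vertex 0.8 3.9 3.3
   vertex 3.7 3.5 0.7
  endloop
 endfacet
 facet normal 0.080 0.188 -0.979
  outer loop
   vertex 0.7 2.7 0.3
   vertex 3.7 3.5 0.7
   vertex 2.7 0.8 0.1
  endloop
 endfacet
 facet normal 0.193 0.136 0.972
  outer loop
   vertex 3.5 1.5 3.1
   vertex 0.8 3.9 3.3
   vertex 0.1 0.6 3.9
  endloop
 endfacet
 facet normal 0.577 0.603 0.551
  outer loop
   vertex 3.5 1.5 3.1
   vertex 3.7 3.5 0.7
   vertex 0.8 3.9 3.3
  endloop
 endfacet
 facet normal 0.285 -0.947 0.145
  outer loop
   vertex 3.5 1.5 3.1
   vertex 0.1 0.6 3.9
   vertex 2.7 0.8 0.1
  endloop
 endfacet
 facet normal 0.935 -0.307 -0.178
  outer loop
   vertex 3.5 1.5 3.1
   vertex 2.7 0.8 0.1
   vertex 3.7 3.5 0.7
  endloop
 endfacet
 facet normal -0.157 0.209 0.965
  outer loop
   vertex 0.3 2.6 3.5
   vertex 0.1 0.6 3.9
   vertex 0.8 3.9 3.3
  endloop
 endfacet
 facet normal -0.990 0.075 -0.121
  outer loop
   vertex 0.3 2.6 3.5
   vertex 0.7 2.7 0.3
   vertex 0.1 0.6 3.9
  endloop
 endfacet
 facet normal -0.933 0.343 -0.106
  outer loop
   vertex 0.3 2.6 3.5
   vertex 0.8 3.9 3.3
   vertex 0.7 2.7 0.3
  endloop
 endfacet
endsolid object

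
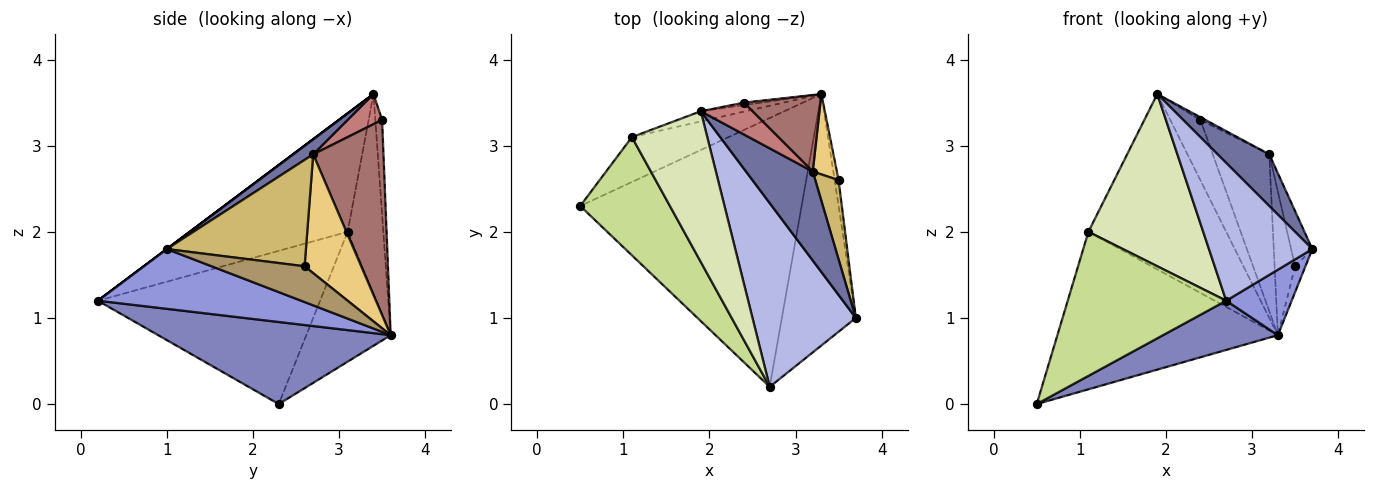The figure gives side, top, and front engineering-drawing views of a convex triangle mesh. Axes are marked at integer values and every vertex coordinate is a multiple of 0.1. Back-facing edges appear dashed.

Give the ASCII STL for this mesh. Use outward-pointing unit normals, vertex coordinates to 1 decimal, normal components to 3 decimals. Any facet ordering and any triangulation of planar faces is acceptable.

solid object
 facet normal 0.192 -0.493 0.849
  outer loop
   vertex 3.2 2.7 2.9
   vertex 1.9 3.4 3.6
   vertex 3.7 1.0 1.8
  endloop
 endfacet
 facet normal 0.343 -0.169 -0.924
  outer loop
   vertex 2.7 0.2 1.2
   vertex 0.5 2.3 0.0
   vertex 3.3 3.6 0.8
  endloop
 endfacet
 facet normal 0.616 -0.198 -0.762
  outer loop
   vertex 2.7 0.2 1.2
   vertex 3.3 3.6 0.8
   vertex 3.7 1.0 1.8
  endloop
 endfacet
 facet normal 0.000 -0.600 0.800
  outer loop
   vertex 2.7 0.2 1.2
   vertex 3.7 1.0 1.8
   vertex 1.9 3.4 3.6
  endloop
 endfacet
 facet normal -0.345 0.902 -0.257
  outer loop
   vertex 1.1 3.1 2.0
   vertex 3.3 3.6 0.8
   vertex 0.5 2.3 0.0
  endloop
 endfacet
 facet normal -0.250 0.967 -0.056
  outer loop
   vertex 1.1 3.1 2.0
   vertex 1.9 3.4 3.6
   vertex 3.3 3.6 0.8
  endloop
 endfacet
 facet normal -0.735 -0.524 0.430
  outer loop
   vertex 1.1 3.1 2.0
   vertex 0.5 2.3 0.0
   vertex 2.7 0.2 1.2
  endloop
 endfacet
 facet normal -0.719 -0.523 0.458
  outer loop
   vertex 1.1 3.1 2.0
   vertex 2.7 0.2 1.2
   vertex 1.9 3.4 3.6
  endloop
 endfacet
 facet normal 0.988 0.110 -0.110
  outer loop
   vertex 3.5 2.6 1.6
   vertex 3.7 1.0 1.8
   vertex 3.3 3.6 0.8
  endloop
 endfacet
 facet normal 0.966 0.147 0.212
  outer loop
   vertex 3.5 2.6 1.6
   vertex 3.2 2.7 2.9
   vertex 3.7 1.0 1.8
  endloop
 endfacet
 facet normal 0.924 0.335 0.187
  outer loop
   vertex 3.5 2.6 1.6
   vertex 3.3 3.6 0.8
   vertex 3.2 2.7 2.9
  endloop
 endfacet
 facet normal -0.219 0.975 -0.040
  outer loop
   vertex 2.4 3.5 3.3
   vertex 3.3 3.6 0.8
   vertex 1.9 3.4 3.6
  endloop
 endfacet
 facet normal 0.745 0.599 0.292
  outer loop
   vertex 2.4 3.5 3.3
   vertex 3.2 2.7 2.9
   vertex 3.3 3.6 0.8
  endloop
 endfacet
 facet normal 0.503 0.072 0.862
  outer loop
   vertex 2.4 3.5 3.3
   vertex 1.9 3.4 3.6
   vertex 3.2 2.7 2.9
  endloop
 endfacet
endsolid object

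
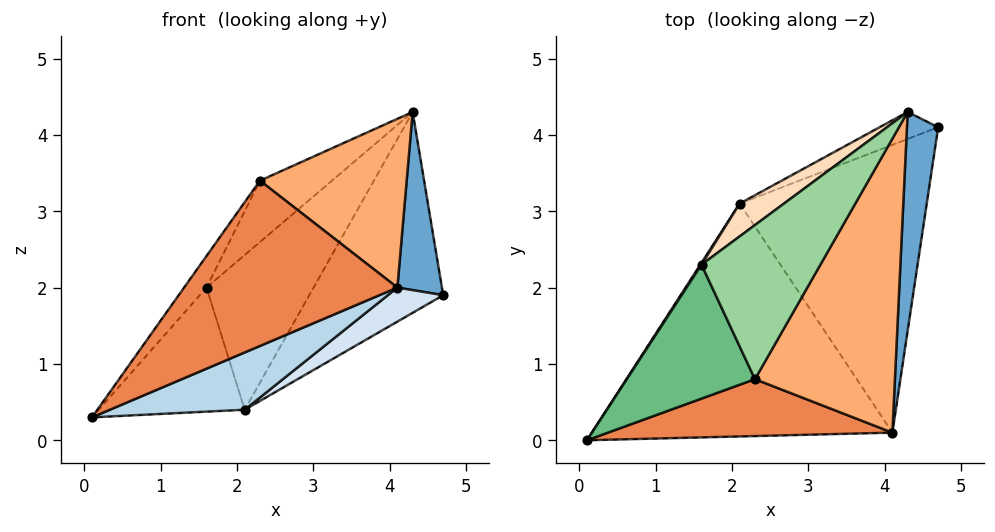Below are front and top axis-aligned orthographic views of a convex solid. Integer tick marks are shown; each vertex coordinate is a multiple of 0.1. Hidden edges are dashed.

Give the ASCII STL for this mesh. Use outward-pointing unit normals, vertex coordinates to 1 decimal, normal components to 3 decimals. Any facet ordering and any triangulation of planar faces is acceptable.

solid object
 facet normal 0.974 -0.142 0.174
  outer loop
   vertex 4.1 0.1 2.0
   vertex 4.7 4.1 1.9
   vertex 4.3 4.3 4.3
  endloop
 endfacet
 facet normal -0.291 0.948 -0.128
  outer loop
   vertex 2.1 3.1 0.4
   vertex 4.3 4.3 4.3
   vertex 4.7 4.1 1.9
  endloop
 endfacet
 facet normal 0.386 -0.220 -0.896
  outer loop
   vertex 2.1 3.1 0.4
   vertex 4.1 0.1 2.0
   vertex 0.1 0.0 0.3
  endloop
 endfacet
 facet normal 0.526 -0.100 -0.845
  outer loop
   vertex 2.1 3.1 0.4
   vertex 4.7 4.1 1.9
   vertex 4.1 0.1 2.0
  endloop
 endfacet
 facet normal -0.114 -0.939 0.323
  outer loop
   vertex 2.3 0.8 3.4
   vertex 0.1 0.0 0.3
   vertex 4.1 0.1 2.0
  endloop
 endfacet
 facet normal 0.433 -0.449 0.782
  outer loop
   vertex 2.3 0.8 3.4
   vertex 4.1 0.1 2.0
   vertex 4.3 4.3 4.3
  endloop
 endfacet
 facet normal -0.840 0.542 0.008
  outer loop
   vertex 1.6 2.3 2.0
   vertex 2.1 3.1 0.4
   vertex 0.1 0.0 0.3
  endloop
 endfacet
 facet normal -0.670 0.727 0.154
  outer loop
   vertex 1.6 2.3 2.0
   vertex 4.3 4.3 4.3
   vertex 2.1 3.1 0.4
  endloop
 endfacet
 facet normal -0.824 0.130 0.551
  outer loop
   vertex 1.6 2.3 2.0
   vertex 0.1 0.0 0.3
   vertex 2.3 0.8 3.4
  endloop
 endfacet
 facet normal -0.729 0.253 0.636
  outer loop
   vertex 1.6 2.3 2.0
   vertex 2.3 0.8 3.4
   vertex 4.3 4.3 4.3
  endloop
 endfacet
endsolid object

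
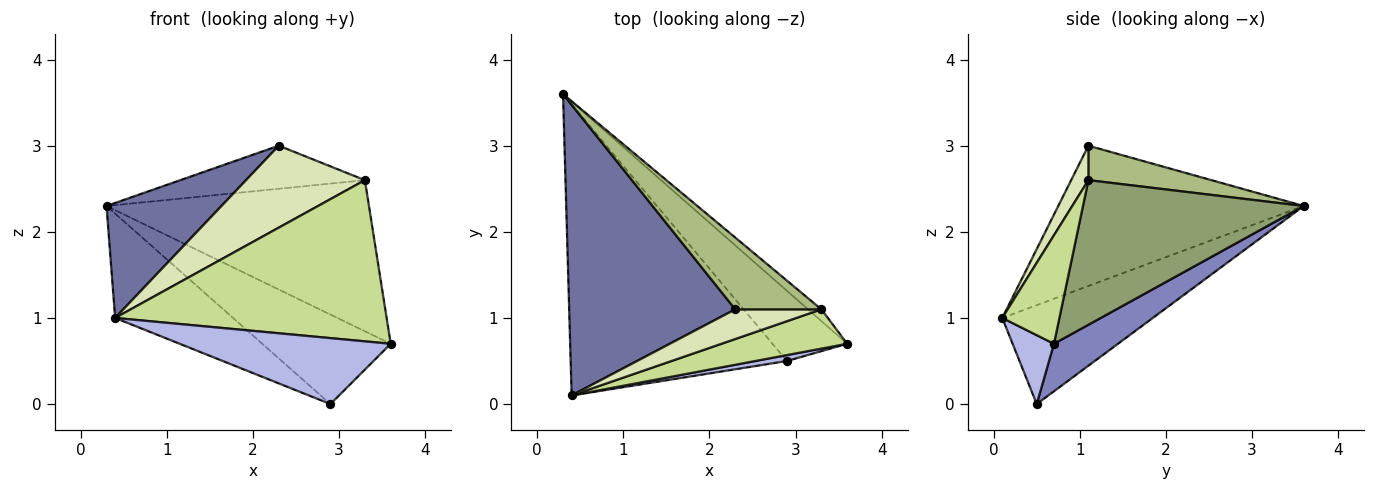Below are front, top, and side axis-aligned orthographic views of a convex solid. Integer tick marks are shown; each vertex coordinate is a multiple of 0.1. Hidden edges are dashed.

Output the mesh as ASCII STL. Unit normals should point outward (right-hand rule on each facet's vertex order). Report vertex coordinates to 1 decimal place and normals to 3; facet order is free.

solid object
 facet normal -0.618 -0.289 0.731
  outer loop
   vertex 2.3 1.1 3.0
   vertex 0.3 3.6 2.3
   vertex 0.4 0.1 1.0
  endloop
 endfacet
 facet normal 0.365 0.733 -0.574
  outer loop
   vertex 2.9 0.5 0.0
   vertex 0.3 3.6 2.3
   vertex 3.6 0.7 0.7
  endloop
 endfacet
 facet normal -0.395 0.310 -0.865
  outer loop
   vertex 2.9 0.5 0.0
   vertex 0.4 0.1 1.0
   vertex 0.3 3.6 2.3
  endloop
 endfacet
 facet normal 0.192 -0.978 0.088
  outer loop
   vertex 2.9 0.5 0.0
   vertex 3.6 0.7 0.7
   vertex 0.4 0.1 1.0
  endloop
 endfacet
 facet normal 0.643 0.764 -0.059
  outer loop
   vertex 3.3 1.1 2.6
   vertex 3.6 0.7 0.7
   vertex 0.3 3.6 2.3
  endloop
 endfacet
 facet normal 0.324 0.487 0.811
  outer loop
   vertex 3.3 1.1 2.6
   vertex 0.3 3.6 2.3
   vertex 2.3 1.1 3.0
  endloop
 endfacet
 facet normal 0.200 -0.952 0.232
  outer loop
   vertex 3.3 1.1 2.6
   vertex 0.4 0.1 1.0
   vertex 3.6 0.7 0.7
  endloop
 endfacet
 facet normal 0.135 -0.932 0.338
  outer loop
   vertex 3.3 1.1 2.6
   vertex 2.3 1.1 3.0
   vertex 0.4 0.1 1.0
  endloop
 endfacet
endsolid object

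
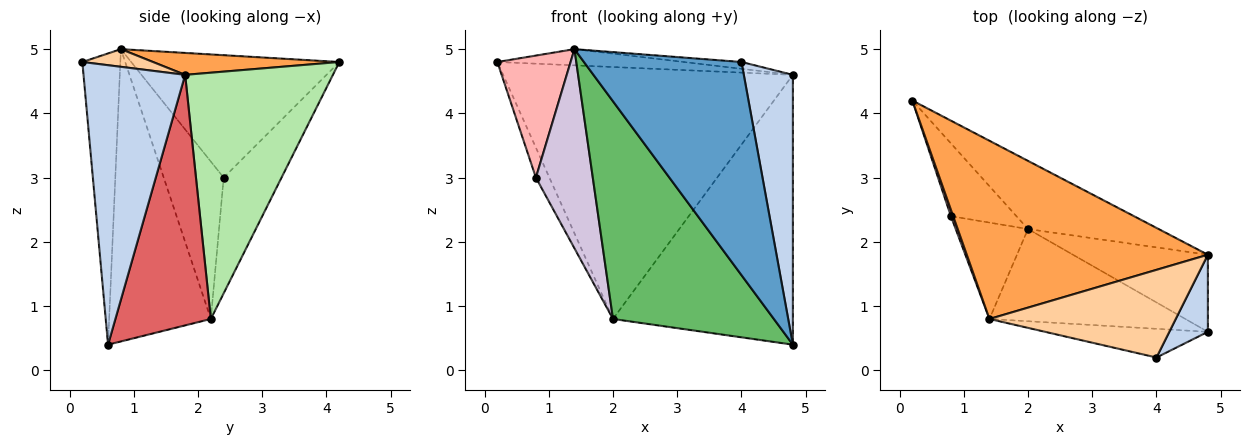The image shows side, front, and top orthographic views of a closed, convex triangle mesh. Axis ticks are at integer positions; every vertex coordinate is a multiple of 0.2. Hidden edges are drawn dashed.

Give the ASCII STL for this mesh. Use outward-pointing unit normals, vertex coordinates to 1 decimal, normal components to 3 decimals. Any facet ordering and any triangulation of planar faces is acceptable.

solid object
 facet normal -0.232 -0.964 -0.130
  outer loop
   vertex 4.0 0.2 4.8
   vertex 1.4 0.8 5.0
   vertex 4.8 0.6 0.4
  endloop
 endfacet
 facet normal 0.894 -0.431 0.123
  outer loop
   vertex 4.8 1.8 4.6
   vertex 4.0 0.2 4.8
   vertex 4.8 0.6 0.4
  endloop
 endfacet
 facet normal 0.090 0.090 0.992
  outer loop
   vertex 4.8 1.8 4.6
   vertex 0.2 4.2 4.8
   vertex 1.4 0.8 5.0
  endloop
 endfacet
 facet normal 0.094 0.077 0.993
  outer loop
   vertex 4.8 1.8 4.6
   vertex 1.4 0.8 5.0
   vertex 4.0 0.2 4.8
  endloop
 endfacet
 facet normal -0.503 -0.796 -0.337
  outer loop
   vertex 2.0 2.2 0.8
   vertex 4.8 0.6 0.4
   vertex 1.4 0.8 5.0
  endloop
 endfacet
 facet normal 0.442 0.866 -0.234
  outer loop
   vertex 2.0 2.2 0.8
   vertex 0.2 4.2 4.8
   vertex 4.8 1.8 4.6
  endloop
 endfacet
 facet normal 0.454 0.856 -0.245
  outer loop
   vertex 2.0 2.2 0.8
   vertex 4.8 1.8 4.6
   vertex 4.8 0.6 0.4
  endloop
 endfacet
 facet normal -0.943 -0.332 0.017
  outer loop
   vertex 0.8 2.4 3.0
   vertex 1.4 0.8 5.0
   vertex 0.2 4.2 4.8
  endloop
 endfacet
 facet normal -0.853 0.199 -0.483
  outer loop
   vertex 0.8 2.4 3.0
   vertex 0.2 4.2 4.8
   vertex 2.0 2.2 0.8
  endloop
 endfacet
 facet normal -0.688 -0.653 -0.316
  outer loop
   vertex 0.8 2.4 3.0
   vertex 2.0 2.2 0.8
   vertex 1.4 0.8 5.0
  endloop
 endfacet
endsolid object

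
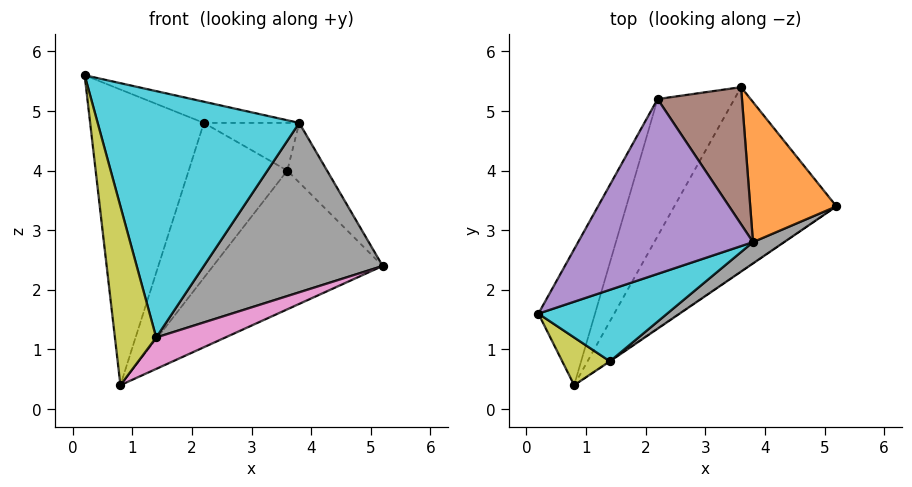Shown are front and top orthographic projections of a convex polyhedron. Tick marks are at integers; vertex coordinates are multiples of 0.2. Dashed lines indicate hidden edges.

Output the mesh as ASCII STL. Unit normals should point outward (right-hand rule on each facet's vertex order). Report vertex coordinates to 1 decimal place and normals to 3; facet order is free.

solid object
 facet normal -0.047 0.601 -0.798
  outer loop
   vertex 0.8 0.4 0.4
   vertex 3.6 5.4 4.0
   vertex 5.2 3.4 2.4
  endloop
 endfacet
 facet normal 0.816 0.227 0.532
  outer loop
   vertex 3.8 2.8 4.8
   vertex 5.2 3.4 2.4
   vertex 3.6 5.4 4.0
  endloop
 endfacet
 facet normal -0.874 0.441 -0.203
  outer loop
   vertex 2.2 5.2 4.8
   vertex 0.8 0.4 0.4
   vertex 0.2 1.6 5.6
  endloop
 endfacet
 facet normal -0.437 0.674 -0.596
  outer loop
   vertex 2.2 5.2 4.8
   vertex 3.6 5.4 4.0
   vertex 0.8 0.4 0.4
  endloop
 endfacet
 facet normal 0.178 0.118 0.977
  outer loop
   vertex 2.2 5.2 4.8
   vertex 0.2 1.6 5.6
   vertex 3.8 2.8 4.8
  endloop
 endfacet
 facet normal 0.442 0.295 0.847
  outer loop
   vertex 2.2 5.2 4.8
   vertex 3.8 2.8 4.8
   vertex 3.6 5.4 4.0
  endloop
 endfacet
 facet normal 0.568 -0.823 -0.014
  outer loop
   vertex 1.4 0.8 1.2
   vertex 0.8 0.4 0.4
   vertex 5.2 3.4 2.4
  endloop
 endfacet
 facet normal 0.539 -0.836 0.105
  outer loop
   vertex 1.4 0.8 1.2
   vertex 5.2 3.4 2.4
   vertex 3.8 2.8 4.8
  endloop
 endfacet
 facet normal 0.288 -0.925 0.247
  outer loop
   vertex 1.4 0.8 1.2
   vertex 0.2 1.6 5.6
   vertex 0.8 0.4 0.4
  endloop
 endfacet
 facet normal 0.357 -0.897 0.260
  outer loop
   vertex 1.4 0.8 1.2
   vertex 3.8 2.8 4.8
   vertex 0.2 1.6 5.6
  endloop
 endfacet
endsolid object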